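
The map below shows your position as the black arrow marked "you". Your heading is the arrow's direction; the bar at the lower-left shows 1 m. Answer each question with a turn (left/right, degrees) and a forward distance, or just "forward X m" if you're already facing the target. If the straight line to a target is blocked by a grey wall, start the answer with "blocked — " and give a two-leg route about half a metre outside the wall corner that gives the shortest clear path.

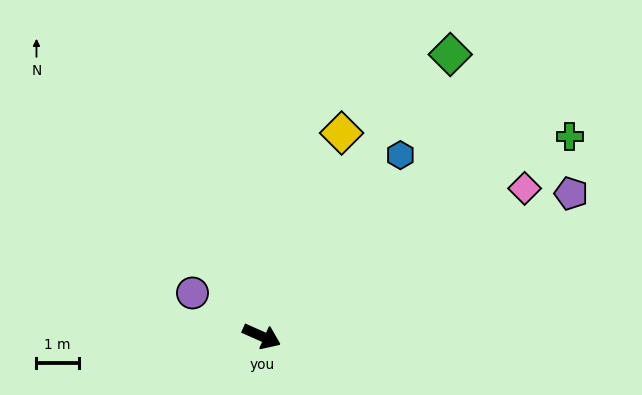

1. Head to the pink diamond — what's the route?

turn left 53°, forward 7.1 m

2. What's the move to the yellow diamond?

turn left 92°, forward 5.1 m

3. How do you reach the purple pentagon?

turn left 49°, forward 8.0 m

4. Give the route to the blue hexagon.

turn left 76°, forward 5.4 m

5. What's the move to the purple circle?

turn left 172°, forward 1.9 m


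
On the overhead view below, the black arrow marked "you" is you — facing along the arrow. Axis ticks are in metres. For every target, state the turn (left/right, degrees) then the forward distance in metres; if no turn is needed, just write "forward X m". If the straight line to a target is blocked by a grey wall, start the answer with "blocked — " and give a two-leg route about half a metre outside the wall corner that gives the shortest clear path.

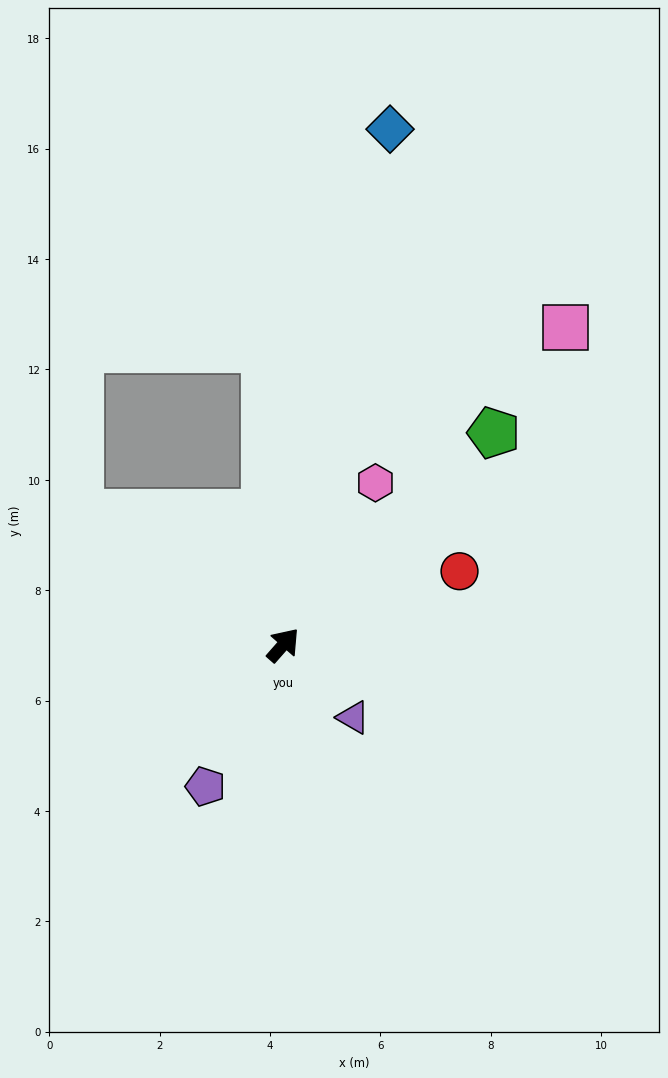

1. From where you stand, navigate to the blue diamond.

turn left 30°, forward 9.5 m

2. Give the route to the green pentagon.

turn right 3°, forward 5.4 m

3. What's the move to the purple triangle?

turn right 95°, forward 1.8 m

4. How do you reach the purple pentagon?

turn right 167°, forward 2.9 m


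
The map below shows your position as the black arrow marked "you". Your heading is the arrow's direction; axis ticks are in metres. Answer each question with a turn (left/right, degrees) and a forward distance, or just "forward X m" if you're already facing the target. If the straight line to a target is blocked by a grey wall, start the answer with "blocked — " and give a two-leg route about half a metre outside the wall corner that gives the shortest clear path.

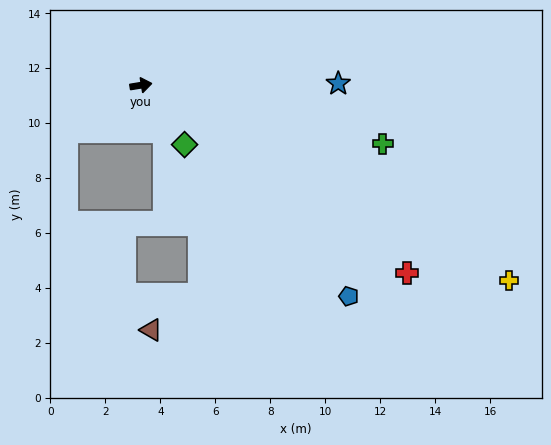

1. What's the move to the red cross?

turn right 44°, forward 11.9 m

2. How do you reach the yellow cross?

turn right 37°, forward 15.2 m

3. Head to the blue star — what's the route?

turn right 9°, forward 7.2 m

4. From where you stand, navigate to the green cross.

turn right 23°, forward 9.1 m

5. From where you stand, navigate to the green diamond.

turn right 63°, forward 2.7 m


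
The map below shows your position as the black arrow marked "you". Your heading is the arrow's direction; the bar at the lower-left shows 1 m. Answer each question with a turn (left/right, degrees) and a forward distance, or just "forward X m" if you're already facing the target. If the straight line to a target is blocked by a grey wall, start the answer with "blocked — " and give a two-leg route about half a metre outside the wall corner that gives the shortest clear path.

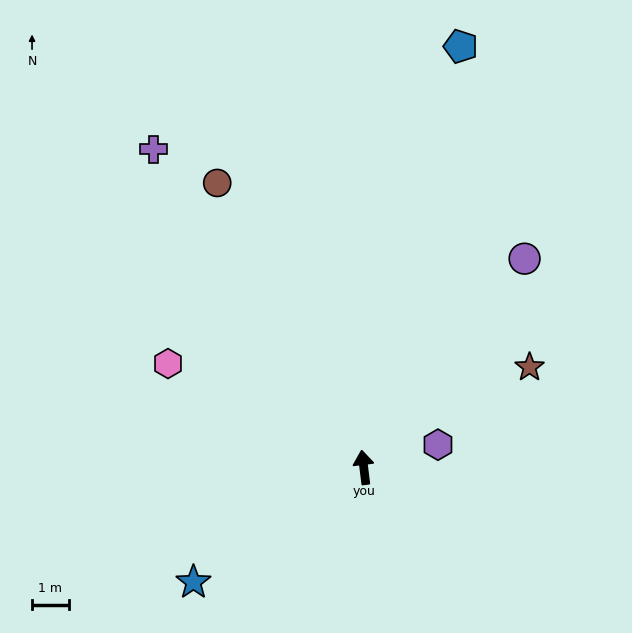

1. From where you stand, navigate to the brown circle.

turn left 20°, forward 8.7 m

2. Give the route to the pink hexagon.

turn left 55°, forward 6.0 m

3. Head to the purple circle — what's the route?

turn right 45°, forward 7.2 m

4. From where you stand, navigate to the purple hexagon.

turn right 80°, forward 2.1 m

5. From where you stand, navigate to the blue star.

turn left 117°, forward 5.6 m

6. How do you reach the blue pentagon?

turn right 20°, forward 11.7 m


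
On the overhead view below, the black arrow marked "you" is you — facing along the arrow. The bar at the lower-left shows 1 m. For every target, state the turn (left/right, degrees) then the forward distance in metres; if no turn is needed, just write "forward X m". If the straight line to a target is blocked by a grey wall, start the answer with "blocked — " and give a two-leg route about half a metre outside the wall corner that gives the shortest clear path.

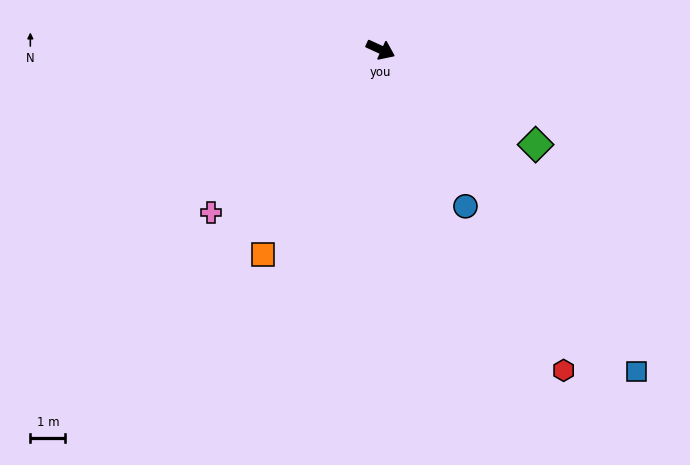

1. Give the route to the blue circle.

turn right 37°, forward 5.1 m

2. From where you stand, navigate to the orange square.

turn right 95°, forward 6.8 m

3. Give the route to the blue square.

turn right 27°, forward 11.7 m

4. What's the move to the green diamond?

turn right 7°, forward 5.2 m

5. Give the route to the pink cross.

turn right 112°, forward 6.7 m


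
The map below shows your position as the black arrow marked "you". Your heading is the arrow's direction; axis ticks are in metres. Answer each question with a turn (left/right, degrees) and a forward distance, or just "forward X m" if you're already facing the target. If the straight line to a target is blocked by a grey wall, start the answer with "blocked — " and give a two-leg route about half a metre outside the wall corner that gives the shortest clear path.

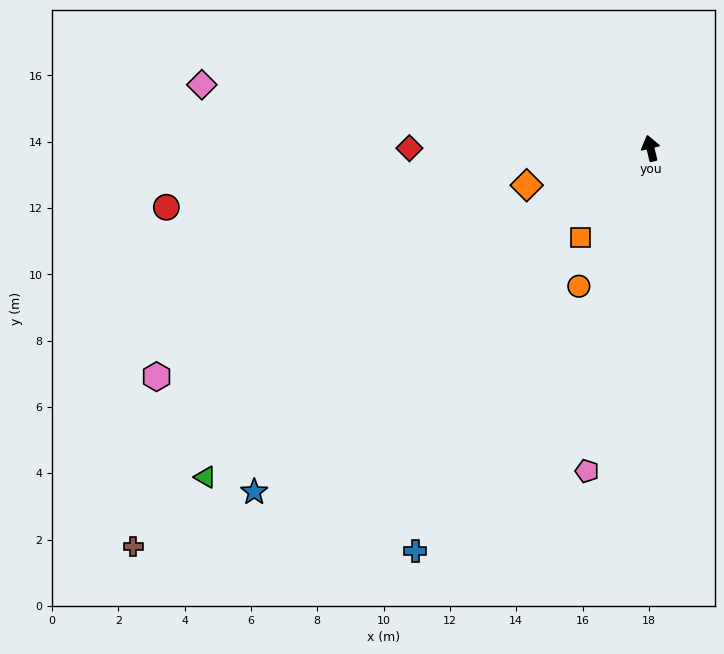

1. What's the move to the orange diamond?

turn left 93°, forward 3.9 m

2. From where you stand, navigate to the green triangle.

turn left 113°, forward 16.7 m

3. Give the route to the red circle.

turn left 83°, forward 14.7 m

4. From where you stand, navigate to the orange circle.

turn left 139°, forward 4.7 m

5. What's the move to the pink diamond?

turn left 68°, forward 13.7 m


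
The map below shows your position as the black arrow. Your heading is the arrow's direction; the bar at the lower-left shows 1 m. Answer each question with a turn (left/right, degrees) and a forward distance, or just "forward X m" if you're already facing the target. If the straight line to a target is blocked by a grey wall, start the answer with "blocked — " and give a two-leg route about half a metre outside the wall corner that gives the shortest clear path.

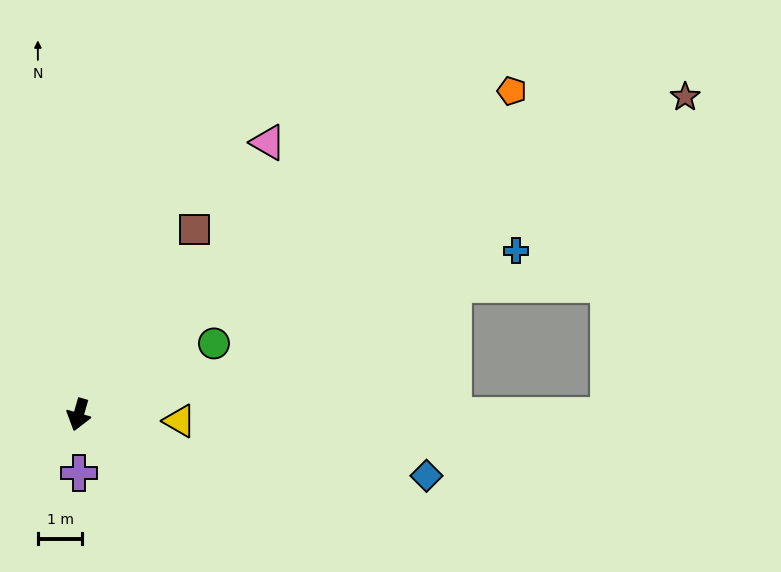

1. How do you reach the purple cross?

turn left 16°, forward 1.3 m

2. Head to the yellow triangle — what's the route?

turn left 103°, forward 2.3 m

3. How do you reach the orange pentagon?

turn left 143°, forward 12.2 m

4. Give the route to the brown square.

turn left 164°, forward 4.9 m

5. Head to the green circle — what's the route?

turn left 134°, forward 3.4 m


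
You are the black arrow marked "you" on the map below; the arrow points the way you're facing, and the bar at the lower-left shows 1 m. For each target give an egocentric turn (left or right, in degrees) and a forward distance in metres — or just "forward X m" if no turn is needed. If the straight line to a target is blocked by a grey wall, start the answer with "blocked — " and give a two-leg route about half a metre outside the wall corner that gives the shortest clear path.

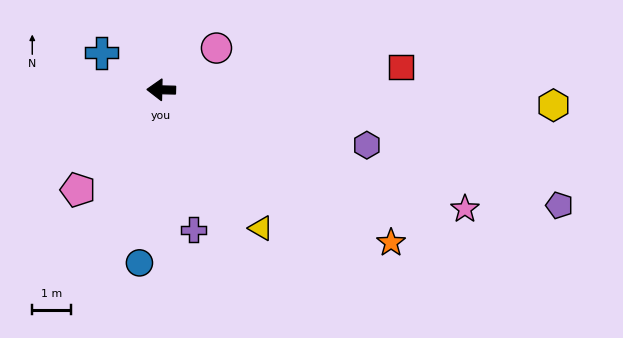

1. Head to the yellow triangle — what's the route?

turn left 127°, forward 4.4 m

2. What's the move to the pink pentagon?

turn left 52°, forward 3.3 m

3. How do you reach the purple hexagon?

turn left 166°, forward 5.4 m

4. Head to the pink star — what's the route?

turn left 160°, forward 8.3 m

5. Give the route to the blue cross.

turn right 30°, forward 1.8 m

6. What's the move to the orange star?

turn left 148°, forward 7.1 m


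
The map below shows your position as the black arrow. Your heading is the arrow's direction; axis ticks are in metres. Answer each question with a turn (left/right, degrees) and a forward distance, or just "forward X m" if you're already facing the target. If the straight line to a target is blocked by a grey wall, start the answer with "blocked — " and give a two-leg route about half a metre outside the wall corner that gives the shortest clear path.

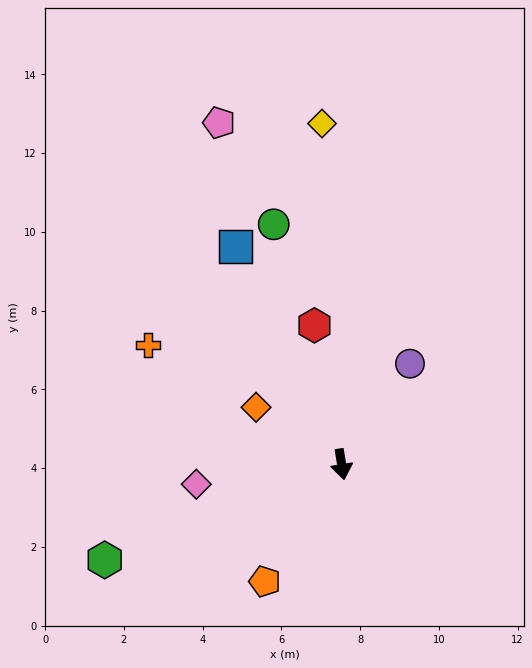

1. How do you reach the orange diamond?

turn right 133°, forward 2.6 m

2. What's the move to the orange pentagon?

turn right 42°, forward 3.6 m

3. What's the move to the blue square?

turn right 163°, forward 6.1 m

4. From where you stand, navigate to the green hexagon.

turn right 77°, forward 6.5 m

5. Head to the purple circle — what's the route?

turn left 137°, forward 3.1 m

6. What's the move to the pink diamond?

turn right 91°, forward 3.7 m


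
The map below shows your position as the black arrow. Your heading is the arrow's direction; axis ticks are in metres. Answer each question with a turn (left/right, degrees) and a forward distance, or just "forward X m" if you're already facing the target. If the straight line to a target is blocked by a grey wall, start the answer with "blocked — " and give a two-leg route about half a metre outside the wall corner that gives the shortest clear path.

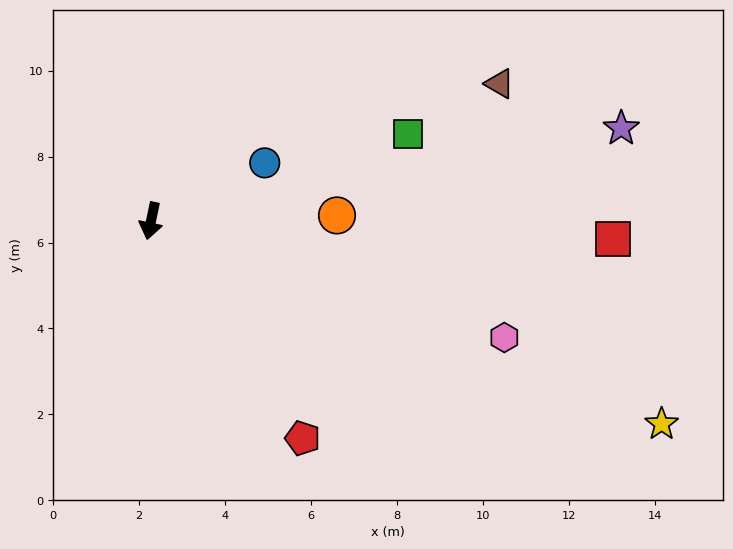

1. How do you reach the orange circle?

turn left 104°, forward 4.3 m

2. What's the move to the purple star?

turn left 113°, forward 11.2 m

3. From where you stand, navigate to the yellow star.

turn left 80°, forward 12.8 m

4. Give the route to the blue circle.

turn left 129°, forward 3.0 m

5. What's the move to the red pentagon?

turn left 47°, forward 6.2 m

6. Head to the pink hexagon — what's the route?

turn left 84°, forward 8.7 m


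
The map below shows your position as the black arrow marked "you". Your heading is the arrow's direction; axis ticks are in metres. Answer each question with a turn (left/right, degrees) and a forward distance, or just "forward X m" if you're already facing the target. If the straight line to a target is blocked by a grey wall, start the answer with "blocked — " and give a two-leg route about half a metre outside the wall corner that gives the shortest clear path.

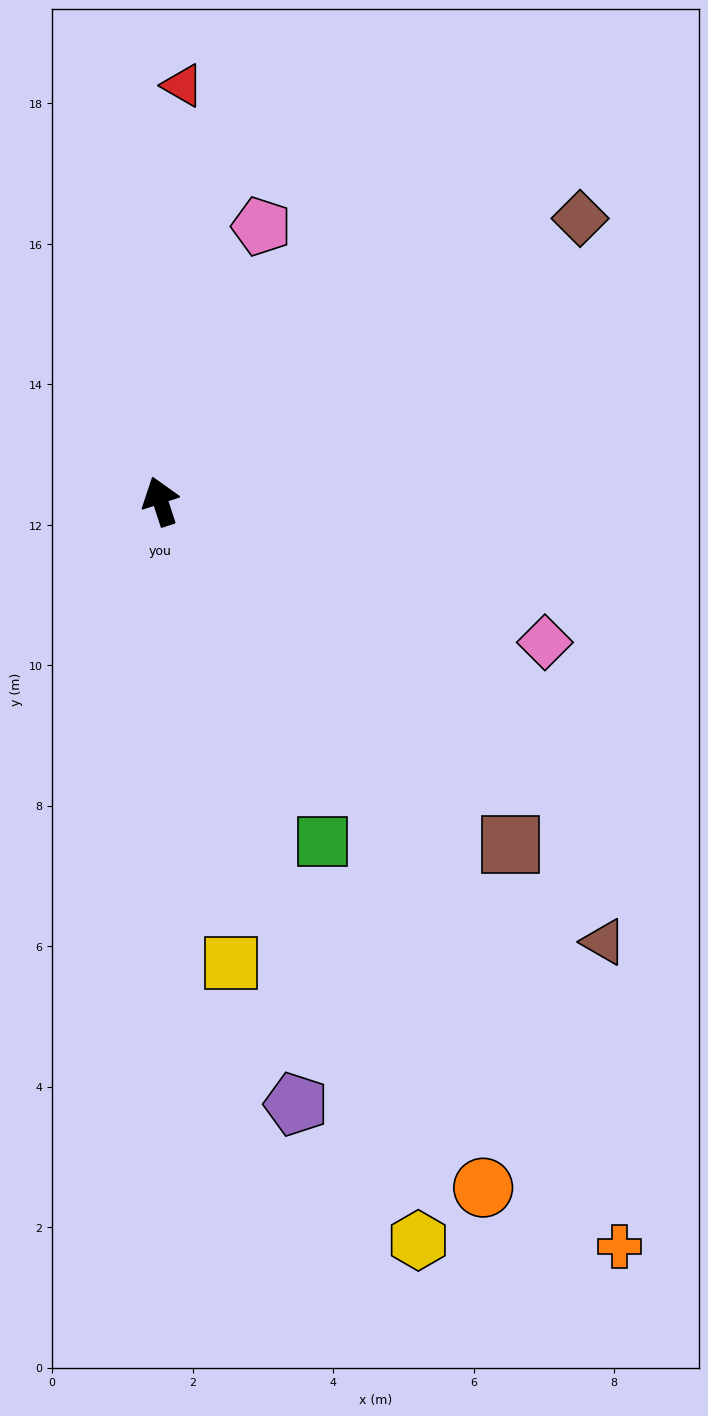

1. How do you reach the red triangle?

turn right 21°, forward 5.9 m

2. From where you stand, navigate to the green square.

turn right 173°, forward 5.4 m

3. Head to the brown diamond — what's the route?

turn right 74°, forward 7.2 m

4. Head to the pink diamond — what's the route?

turn right 128°, forward 5.8 m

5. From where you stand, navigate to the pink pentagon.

turn right 38°, forward 4.2 m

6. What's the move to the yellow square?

turn left 171°, forward 6.6 m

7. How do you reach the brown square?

turn right 152°, forward 7.0 m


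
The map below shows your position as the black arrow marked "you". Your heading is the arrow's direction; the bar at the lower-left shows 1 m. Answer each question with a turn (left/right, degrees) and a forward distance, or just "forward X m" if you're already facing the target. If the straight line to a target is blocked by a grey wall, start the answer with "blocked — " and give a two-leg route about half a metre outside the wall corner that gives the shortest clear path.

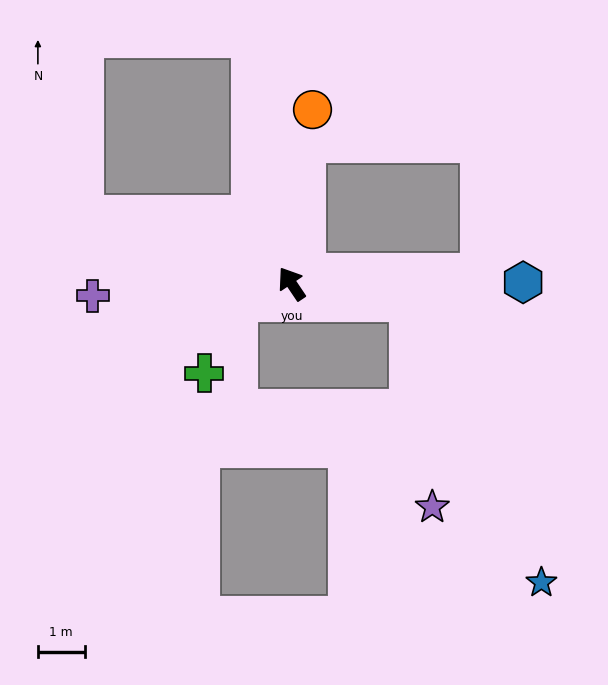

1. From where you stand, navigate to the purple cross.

turn left 60°, forward 4.3 m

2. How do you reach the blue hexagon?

turn right 124°, forward 4.9 m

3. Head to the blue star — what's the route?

blocked — turn right 133°, forward 2.5 m, then turn right 56°, forward 6.6 m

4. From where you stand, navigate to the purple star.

blocked — turn right 133°, forward 2.5 m, then turn right 74°, forward 4.4 m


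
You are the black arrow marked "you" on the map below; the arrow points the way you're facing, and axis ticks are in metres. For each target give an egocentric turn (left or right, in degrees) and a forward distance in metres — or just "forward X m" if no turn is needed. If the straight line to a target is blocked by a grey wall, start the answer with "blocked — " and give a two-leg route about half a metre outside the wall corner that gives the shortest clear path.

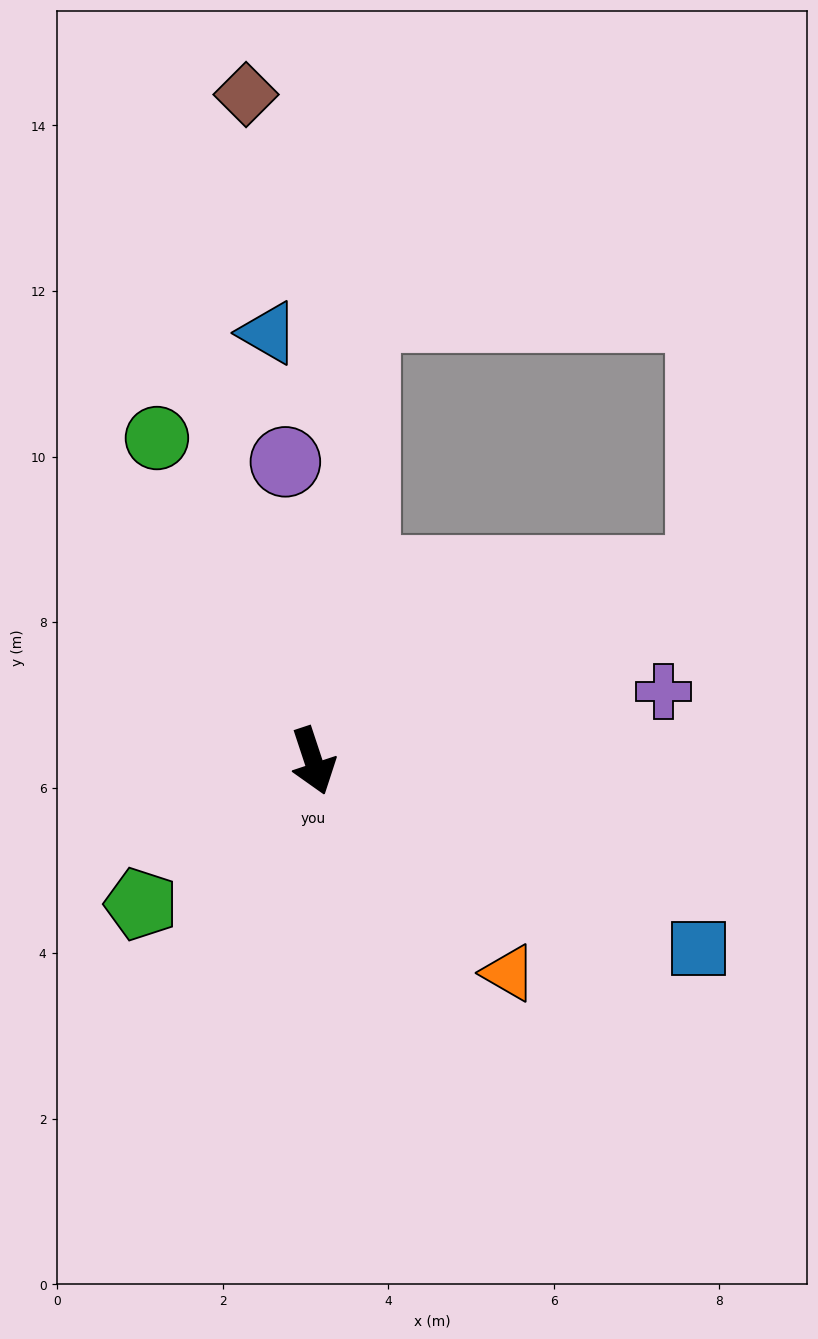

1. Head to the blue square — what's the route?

turn left 46°, forward 5.2 m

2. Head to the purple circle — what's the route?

turn left 167°, forward 3.6 m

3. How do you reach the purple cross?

turn left 83°, forward 4.3 m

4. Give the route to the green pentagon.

turn right 69°, forward 2.7 m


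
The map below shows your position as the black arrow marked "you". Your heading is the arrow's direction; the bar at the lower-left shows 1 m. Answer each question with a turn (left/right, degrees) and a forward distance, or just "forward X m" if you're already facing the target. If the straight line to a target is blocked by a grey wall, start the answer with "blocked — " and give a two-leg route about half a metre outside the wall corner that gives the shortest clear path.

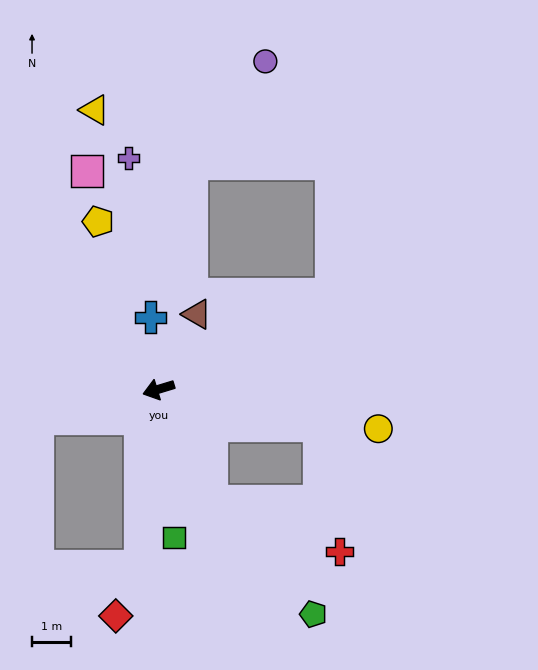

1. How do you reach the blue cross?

turn right 100°, forward 1.9 m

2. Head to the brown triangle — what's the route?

turn right 134°, forward 2.2 m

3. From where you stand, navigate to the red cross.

blocked — turn left 98°, forward 3.2 m, then turn left 44°, forward 3.5 m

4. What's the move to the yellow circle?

turn left 153°, forward 5.8 m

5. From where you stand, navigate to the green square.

turn left 79°, forward 3.9 m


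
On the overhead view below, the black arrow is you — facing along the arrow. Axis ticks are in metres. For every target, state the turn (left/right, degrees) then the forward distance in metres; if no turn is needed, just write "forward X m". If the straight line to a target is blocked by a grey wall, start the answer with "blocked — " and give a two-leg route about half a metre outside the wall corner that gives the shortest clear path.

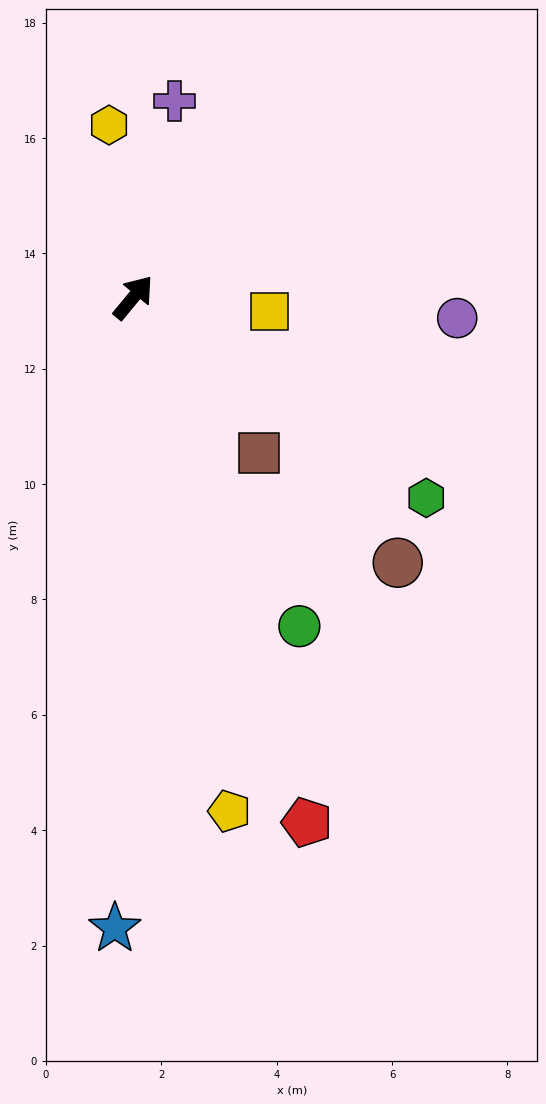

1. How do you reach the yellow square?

turn right 56°, forward 2.4 m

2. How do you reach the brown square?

turn right 102°, forward 3.5 m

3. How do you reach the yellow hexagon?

turn left 48°, forward 3.0 m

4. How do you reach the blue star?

turn right 142°, forward 10.9 m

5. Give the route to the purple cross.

turn left 28°, forward 3.5 m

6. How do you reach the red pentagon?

turn right 122°, forward 9.6 m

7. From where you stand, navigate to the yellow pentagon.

turn right 130°, forward 9.1 m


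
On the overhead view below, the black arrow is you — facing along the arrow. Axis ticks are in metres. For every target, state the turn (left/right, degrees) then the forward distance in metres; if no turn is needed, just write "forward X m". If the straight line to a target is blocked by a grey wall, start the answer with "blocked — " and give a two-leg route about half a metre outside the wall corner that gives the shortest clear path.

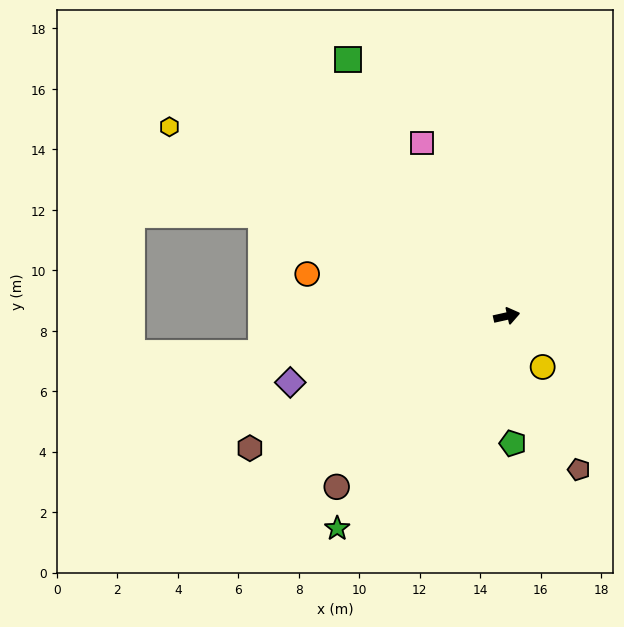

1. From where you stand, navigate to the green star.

turn right 141°, forward 9.0 m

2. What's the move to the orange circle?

turn left 156°, forward 6.7 m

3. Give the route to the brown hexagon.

turn right 165°, forward 9.6 m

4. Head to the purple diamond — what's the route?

turn right 176°, forward 7.5 m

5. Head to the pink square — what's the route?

turn left 104°, forward 6.4 m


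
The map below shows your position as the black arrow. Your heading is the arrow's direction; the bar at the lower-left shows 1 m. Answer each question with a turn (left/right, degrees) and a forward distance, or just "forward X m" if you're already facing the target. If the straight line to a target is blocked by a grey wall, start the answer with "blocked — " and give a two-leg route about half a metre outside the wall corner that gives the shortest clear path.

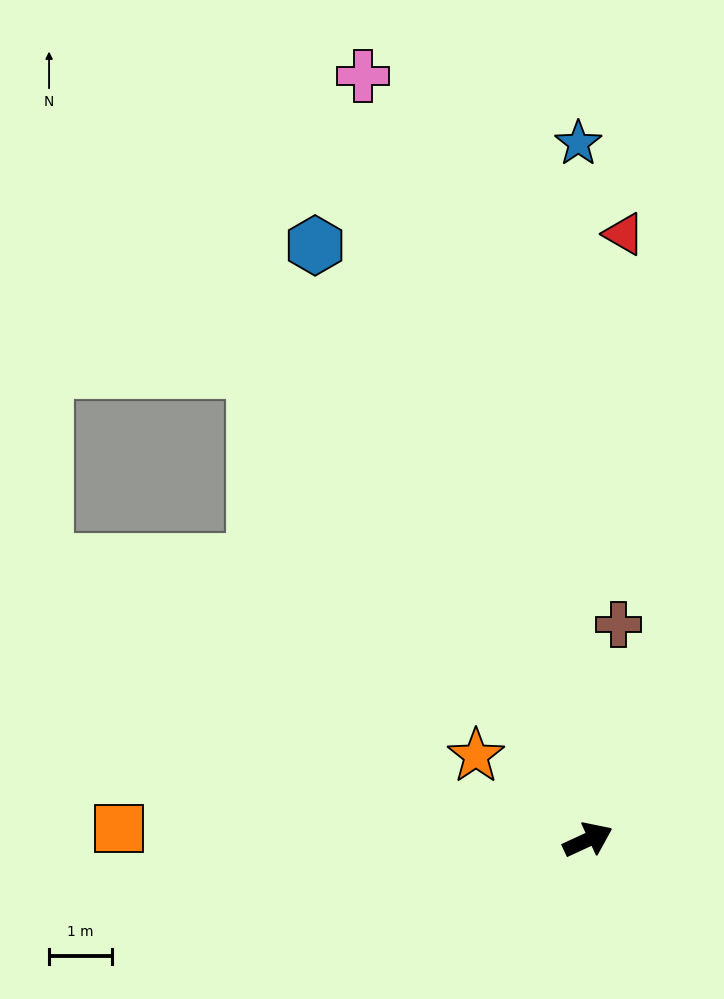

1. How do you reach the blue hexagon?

turn left 90°, forward 10.3 m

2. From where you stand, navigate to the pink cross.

turn left 82°, forward 12.6 m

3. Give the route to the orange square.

turn left 154°, forward 7.4 m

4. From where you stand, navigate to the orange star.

turn left 118°, forward 2.2 m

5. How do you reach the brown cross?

turn left 57°, forward 3.4 m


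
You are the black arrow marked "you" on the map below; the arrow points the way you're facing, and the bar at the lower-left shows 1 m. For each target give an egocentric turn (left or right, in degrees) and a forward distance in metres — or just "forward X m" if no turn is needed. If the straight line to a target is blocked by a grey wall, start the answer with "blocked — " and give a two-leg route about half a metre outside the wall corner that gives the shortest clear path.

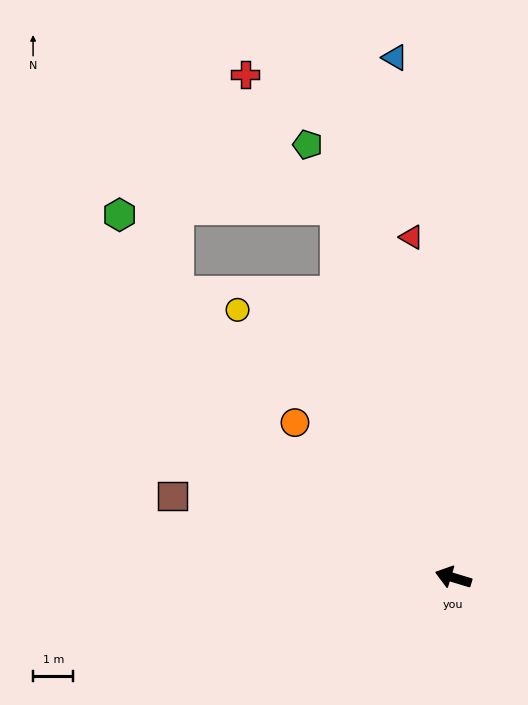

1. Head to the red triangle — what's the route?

turn right 66°, forward 8.5 m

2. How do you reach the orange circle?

turn right 28°, forward 5.5 m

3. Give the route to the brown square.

forward 7.3 m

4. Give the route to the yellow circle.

turn right 34°, forward 8.5 m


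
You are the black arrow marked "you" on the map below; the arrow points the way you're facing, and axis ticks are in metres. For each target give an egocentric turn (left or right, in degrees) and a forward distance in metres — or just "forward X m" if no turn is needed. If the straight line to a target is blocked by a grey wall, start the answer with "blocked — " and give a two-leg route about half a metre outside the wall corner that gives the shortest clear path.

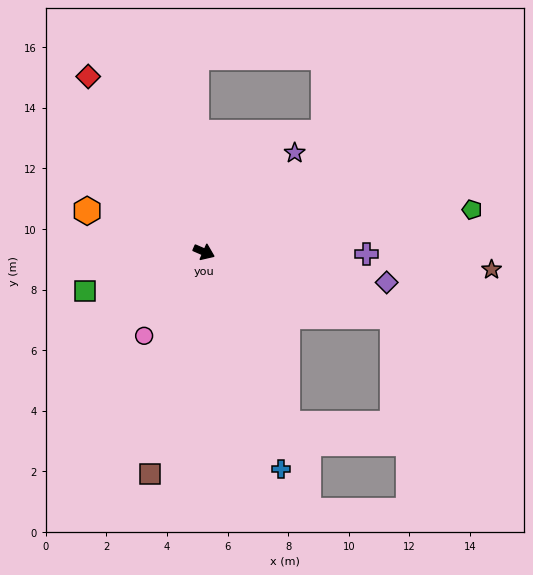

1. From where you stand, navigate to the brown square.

turn right 80°, forward 7.5 m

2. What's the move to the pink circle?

turn right 102°, forward 3.4 m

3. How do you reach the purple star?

turn left 71°, forward 4.4 m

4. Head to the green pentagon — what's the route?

turn left 32°, forward 8.9 m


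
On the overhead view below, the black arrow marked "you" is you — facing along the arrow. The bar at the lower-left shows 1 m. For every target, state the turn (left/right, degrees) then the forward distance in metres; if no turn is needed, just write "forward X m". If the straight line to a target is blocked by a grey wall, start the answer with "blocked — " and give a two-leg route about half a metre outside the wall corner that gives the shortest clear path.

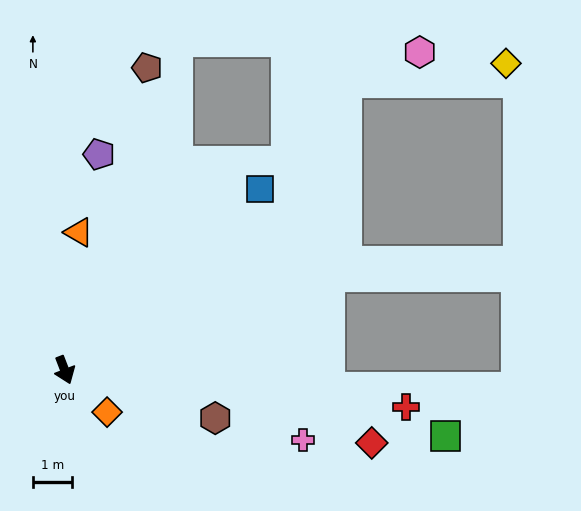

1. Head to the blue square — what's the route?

turn left 112°, forward 6.9 m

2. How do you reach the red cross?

turn left 63°, forward 8.9 m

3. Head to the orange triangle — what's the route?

turn left 153°, forward 3.6 m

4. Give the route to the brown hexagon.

turn left 51°, forward 4.1 m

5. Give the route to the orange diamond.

turn left 24°, forward 1.5 m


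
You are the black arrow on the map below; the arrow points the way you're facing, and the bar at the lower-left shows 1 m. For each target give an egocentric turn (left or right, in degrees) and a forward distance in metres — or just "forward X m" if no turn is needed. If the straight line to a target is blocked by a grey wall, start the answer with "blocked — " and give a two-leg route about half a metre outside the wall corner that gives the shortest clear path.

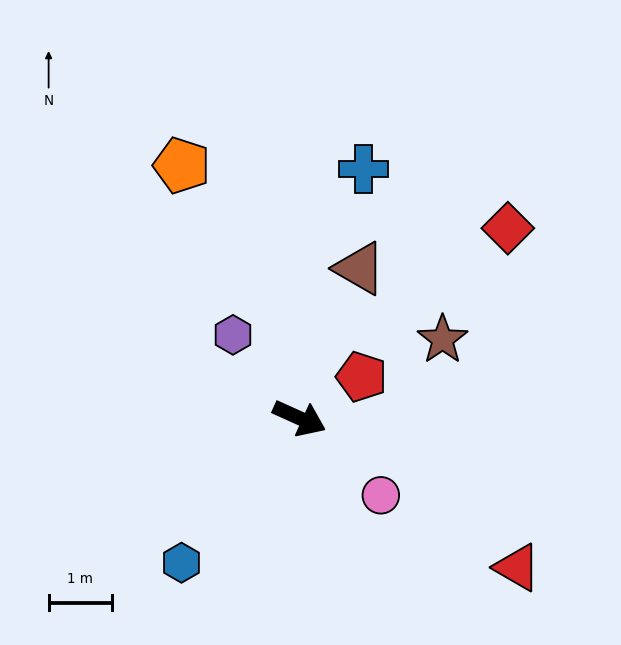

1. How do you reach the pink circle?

turn right 19°, forward 1.8 m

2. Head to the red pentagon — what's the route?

turn left 58°, forward 1.2 m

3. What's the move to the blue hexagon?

turn right 105°, forward 3.0 m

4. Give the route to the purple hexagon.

turn left 153°, forward 1.7 m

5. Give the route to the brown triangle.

turn left 92°, forward 2.6 m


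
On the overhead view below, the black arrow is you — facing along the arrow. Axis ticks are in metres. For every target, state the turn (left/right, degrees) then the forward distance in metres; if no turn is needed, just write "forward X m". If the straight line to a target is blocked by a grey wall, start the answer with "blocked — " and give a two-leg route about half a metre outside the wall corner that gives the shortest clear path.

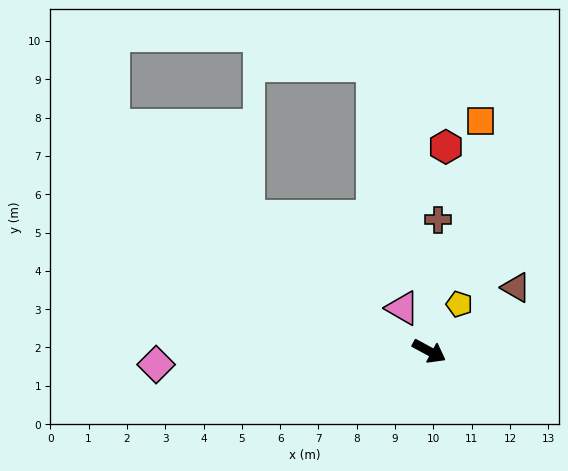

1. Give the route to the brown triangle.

turn left 65°, forward 2.8 m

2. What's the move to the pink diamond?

turn right 149°, forward 7.1 m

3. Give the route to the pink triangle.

turn left 150°, forward 1.3 m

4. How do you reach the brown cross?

turn left 115°, forward 3.4 m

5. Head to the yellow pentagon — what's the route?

turn left 86°, forward 1.5 m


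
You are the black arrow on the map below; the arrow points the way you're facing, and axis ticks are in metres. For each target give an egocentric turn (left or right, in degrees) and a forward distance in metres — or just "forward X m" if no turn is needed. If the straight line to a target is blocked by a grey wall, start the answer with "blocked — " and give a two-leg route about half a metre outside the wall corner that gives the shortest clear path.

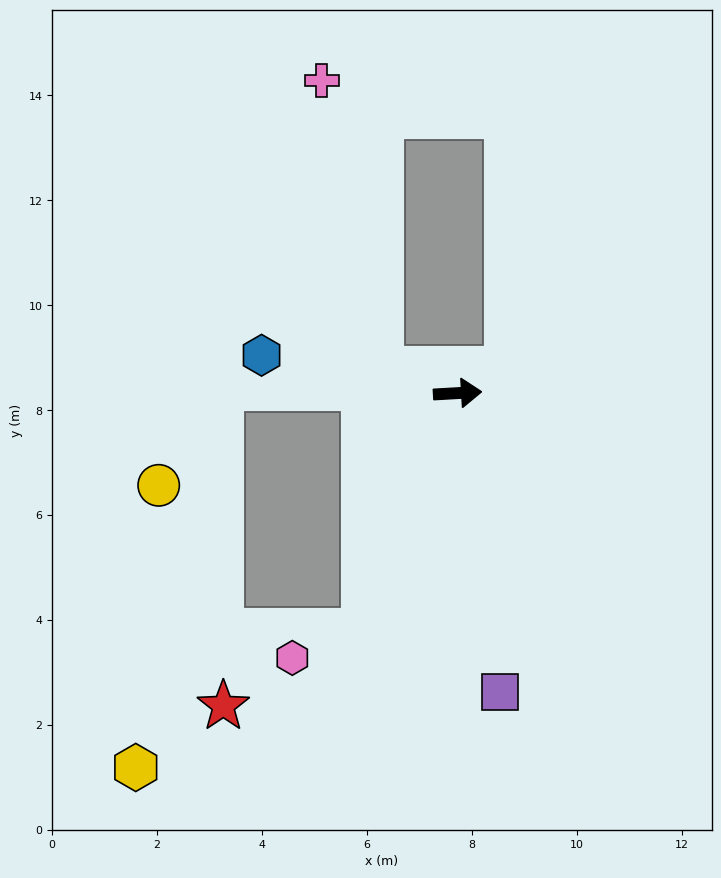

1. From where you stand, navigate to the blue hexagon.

turn left 166°, forward 3.8 m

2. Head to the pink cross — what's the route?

blocked — turn left 159°, forward 1.5 m, then turn right 61°, forward 5.6 m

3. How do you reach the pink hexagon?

blocked — turn right 115°, forward 4.9 m, then turn right 47°, forward 1.5 m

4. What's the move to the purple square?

turn right 85°, forward 5.8 m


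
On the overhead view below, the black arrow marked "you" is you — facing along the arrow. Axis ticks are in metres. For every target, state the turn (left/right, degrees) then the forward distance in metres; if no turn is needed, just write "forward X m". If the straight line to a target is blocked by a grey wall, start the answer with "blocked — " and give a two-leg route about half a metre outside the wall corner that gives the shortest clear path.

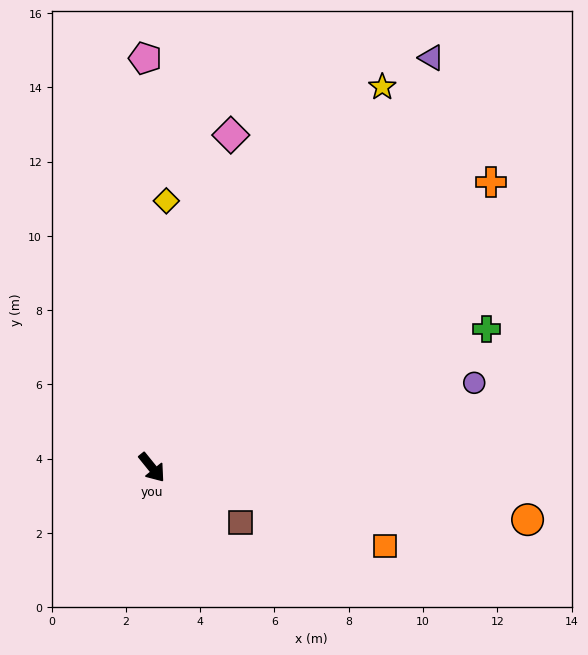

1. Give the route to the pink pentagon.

turn left 142°, forward 11.0 m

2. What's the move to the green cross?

turn left 74°, forward 9.7 m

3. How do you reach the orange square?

turn left 32°, forward 6.6 m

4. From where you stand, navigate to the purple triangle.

turn left 107°, forward 13.4 m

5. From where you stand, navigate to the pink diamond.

turn left 128°, forward 9.2 m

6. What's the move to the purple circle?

turn left 66°, forward 9.0 m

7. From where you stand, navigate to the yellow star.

turn left 110°, forward 12.0 m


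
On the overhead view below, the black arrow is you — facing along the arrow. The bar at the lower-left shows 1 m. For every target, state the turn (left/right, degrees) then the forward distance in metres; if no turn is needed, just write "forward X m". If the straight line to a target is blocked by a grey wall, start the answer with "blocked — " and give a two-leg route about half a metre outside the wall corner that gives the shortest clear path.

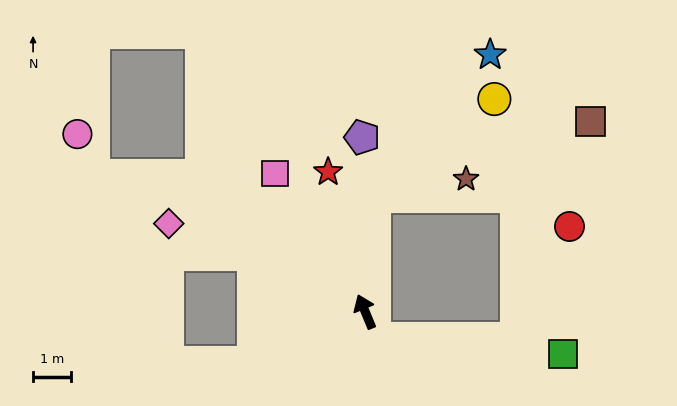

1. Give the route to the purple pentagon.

turn right 21°, forward 4.5 m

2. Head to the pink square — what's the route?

turn left 11°, forward 4.3 m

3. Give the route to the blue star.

blocked — turn right 27°, forward 3.0 m, then turn right 35°, forward 4.8 m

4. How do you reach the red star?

turn right 8°, forward 3.8 m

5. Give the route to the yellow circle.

blocked — turn right 27°, forward 3.0 m, then turn right 46°, forward 4.0 m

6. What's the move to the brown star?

blocked — turn right 27°, forward 3.0 m, then turn right 74°, forward 2.4 m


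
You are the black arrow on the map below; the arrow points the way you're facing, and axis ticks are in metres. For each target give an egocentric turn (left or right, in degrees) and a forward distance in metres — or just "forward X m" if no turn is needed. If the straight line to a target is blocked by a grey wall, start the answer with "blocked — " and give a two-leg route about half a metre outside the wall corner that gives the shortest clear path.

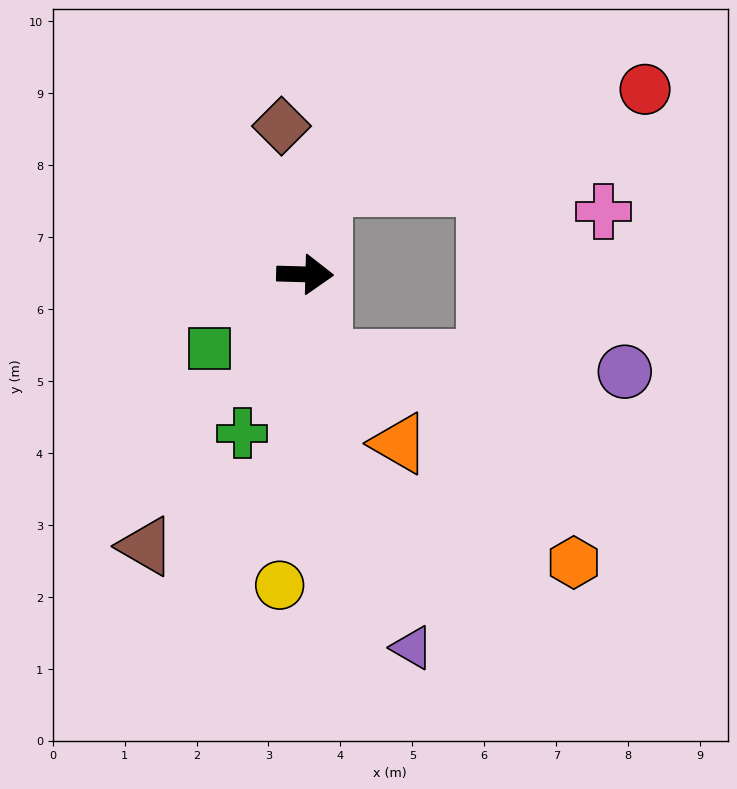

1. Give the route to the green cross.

turn right 110°, forward 2.4 m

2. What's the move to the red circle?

blocked — turn left 81°, forward 1.3 m, then turn right 63°, forward 4.7 m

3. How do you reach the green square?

turn right 140°, forward 1.7 m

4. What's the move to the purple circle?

blocked — turn right 78°, forward 1.2 m, then turn left 77°, forward 4.2 m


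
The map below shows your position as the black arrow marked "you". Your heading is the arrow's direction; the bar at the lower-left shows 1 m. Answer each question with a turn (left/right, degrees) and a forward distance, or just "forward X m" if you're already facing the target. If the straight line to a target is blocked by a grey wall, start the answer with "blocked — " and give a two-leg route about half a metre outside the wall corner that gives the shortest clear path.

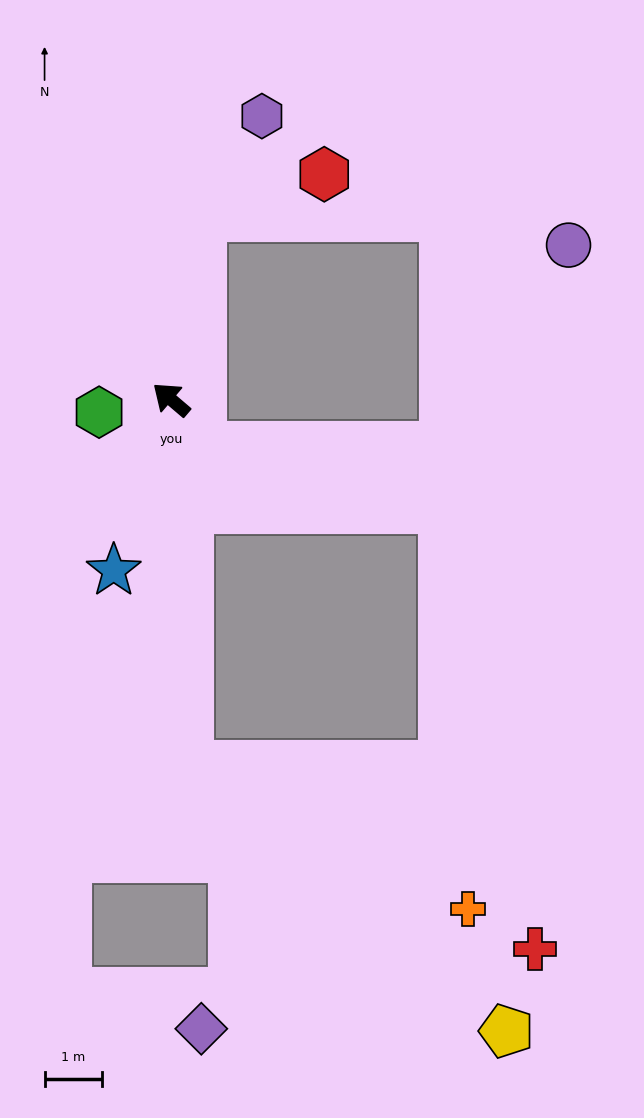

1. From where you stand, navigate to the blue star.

turn left 112°, forward 3.1 m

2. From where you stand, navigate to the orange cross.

blocked — turn left 133°, forward 6.4 m, then turn left 60°, forward 5.5 m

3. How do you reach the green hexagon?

turn left 51°, forward 1.3 m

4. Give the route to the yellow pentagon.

blocked — turn left 133°, forward 6.4 m, then turn left 47°, forward 7.2 m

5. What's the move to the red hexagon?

blocked — turn right 59°, forward 3.2 m, then turn right 61°, forward 2.3 m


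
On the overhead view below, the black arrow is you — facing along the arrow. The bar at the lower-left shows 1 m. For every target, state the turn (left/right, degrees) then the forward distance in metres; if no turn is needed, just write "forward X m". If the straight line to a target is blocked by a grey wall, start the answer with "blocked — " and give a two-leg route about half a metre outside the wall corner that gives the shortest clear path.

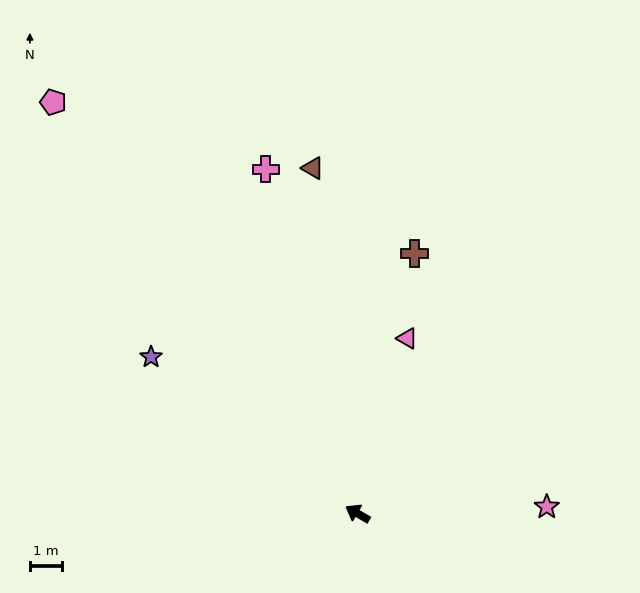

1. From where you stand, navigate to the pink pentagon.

turn right 23°, forward 15.9 m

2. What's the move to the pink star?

turn right 148°, forward 5.9 m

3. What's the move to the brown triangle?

turn right 52°, forward 10.8 m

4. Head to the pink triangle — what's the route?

turn right 76°, forward 5.7 m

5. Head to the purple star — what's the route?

turn right 7°, forward 8.0 m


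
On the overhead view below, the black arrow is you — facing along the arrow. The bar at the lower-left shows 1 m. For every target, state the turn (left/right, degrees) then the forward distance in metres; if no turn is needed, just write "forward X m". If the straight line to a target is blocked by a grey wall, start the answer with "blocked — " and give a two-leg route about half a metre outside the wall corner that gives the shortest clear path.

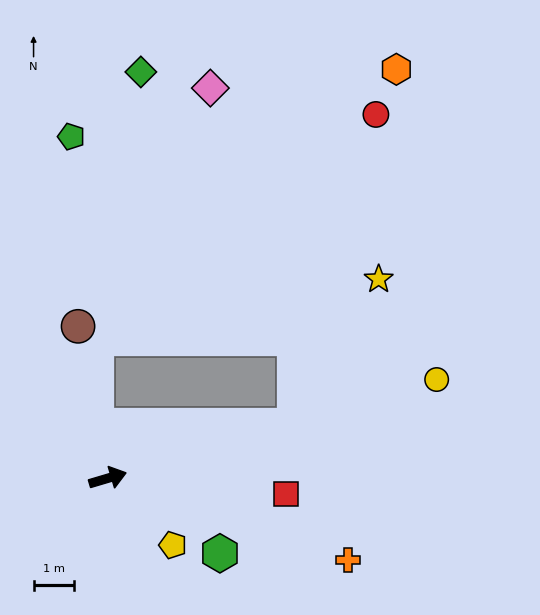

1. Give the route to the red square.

turn right 21°, forward 4.4 m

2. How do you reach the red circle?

blocked — forward 4.8 m, then turn left 59°, forward 7.9 m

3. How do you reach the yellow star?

blocked — forward 4.8 m, then turn left 43°, forward 4.1 m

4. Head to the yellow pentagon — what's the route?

turn right 62°, forward 2.3 m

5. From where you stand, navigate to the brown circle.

turn left 85°, forward 3.8 m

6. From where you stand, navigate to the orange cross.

turn right 35°, forward 6.2 m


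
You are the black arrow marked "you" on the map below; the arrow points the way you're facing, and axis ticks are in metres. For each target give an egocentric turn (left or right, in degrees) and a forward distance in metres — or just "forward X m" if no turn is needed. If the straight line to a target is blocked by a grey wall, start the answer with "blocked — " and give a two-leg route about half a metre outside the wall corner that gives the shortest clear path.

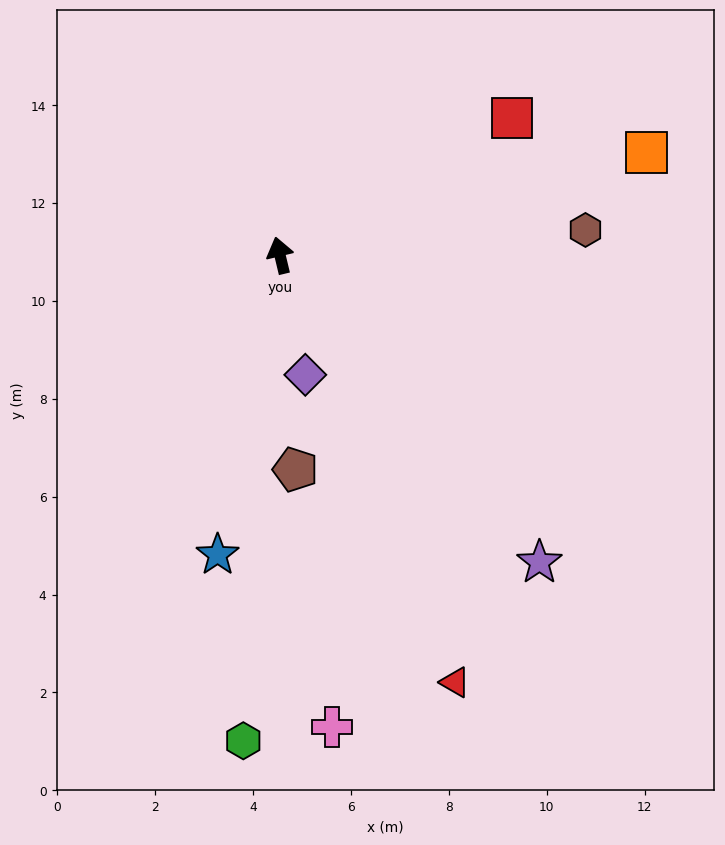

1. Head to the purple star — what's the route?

turn right 153°, forward 8.2 m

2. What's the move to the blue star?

turn left 155°, forward 6.2 m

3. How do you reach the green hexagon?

turn left 162°, forward 9.9 m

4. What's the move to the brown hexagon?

turn right 99°, forward 6.3 m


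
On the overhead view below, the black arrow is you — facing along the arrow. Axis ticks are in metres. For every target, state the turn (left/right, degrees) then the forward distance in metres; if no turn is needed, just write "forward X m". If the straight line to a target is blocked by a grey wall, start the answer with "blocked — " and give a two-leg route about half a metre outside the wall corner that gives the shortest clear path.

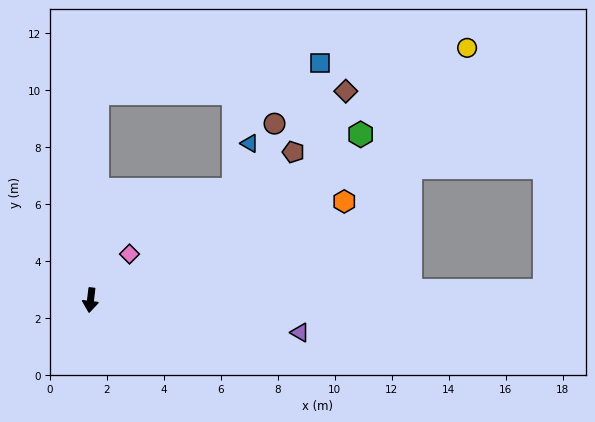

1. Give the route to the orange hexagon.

turn left 118°, forward 9.6 m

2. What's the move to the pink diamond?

turn left 147°, forward 2.1 m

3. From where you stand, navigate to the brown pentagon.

turn left 133°, forward 8.8 m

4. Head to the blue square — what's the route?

blocked — turn right 175°, forward 7.3 m, then turn right 80°, forward 7.9 m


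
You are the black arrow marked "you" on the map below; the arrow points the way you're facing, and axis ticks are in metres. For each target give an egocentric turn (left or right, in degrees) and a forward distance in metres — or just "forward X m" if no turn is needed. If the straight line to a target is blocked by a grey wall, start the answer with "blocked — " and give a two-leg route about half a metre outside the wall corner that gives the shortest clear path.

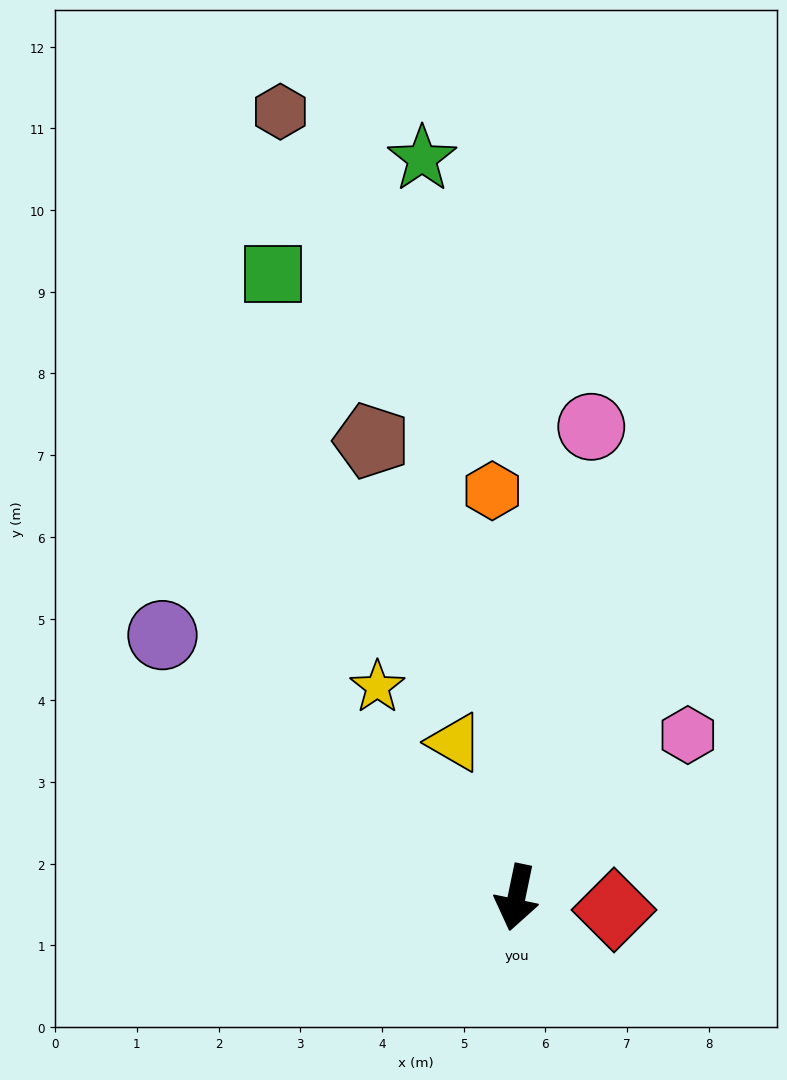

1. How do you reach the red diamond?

turn left 94°, forward 1.2 m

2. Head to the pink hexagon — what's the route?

turn left 145°, forward 2.9 m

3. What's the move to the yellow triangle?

turn right 147°, forward 2.0 m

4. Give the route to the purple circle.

turn right 115°, forward 5.4 m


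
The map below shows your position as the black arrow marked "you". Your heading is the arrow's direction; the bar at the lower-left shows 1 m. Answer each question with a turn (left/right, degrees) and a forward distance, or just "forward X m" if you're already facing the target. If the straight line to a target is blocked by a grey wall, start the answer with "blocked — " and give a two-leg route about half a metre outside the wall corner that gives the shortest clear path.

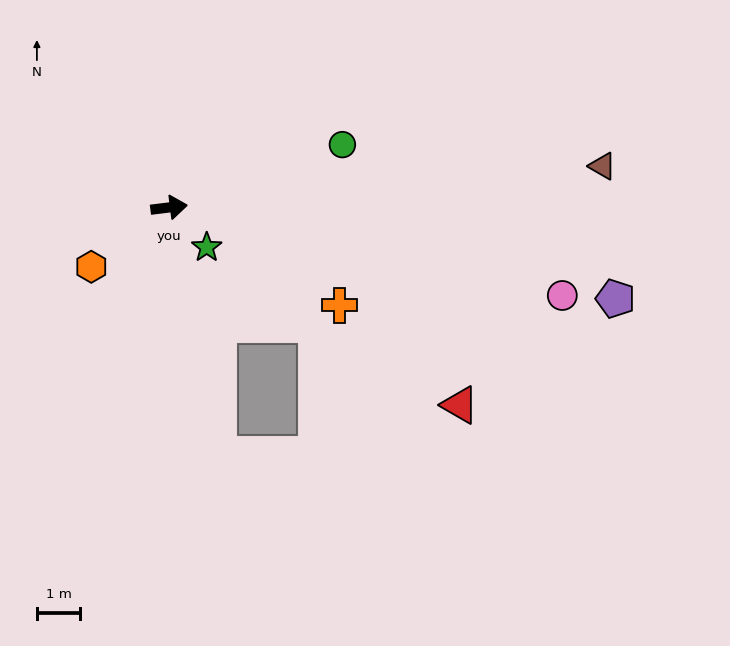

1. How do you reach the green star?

turn right 54°, forward 1.3 m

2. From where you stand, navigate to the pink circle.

turn right 20°, forward 9.2 m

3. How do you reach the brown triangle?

forward 10.0 m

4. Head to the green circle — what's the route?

turn left 13°, forward 4.2 m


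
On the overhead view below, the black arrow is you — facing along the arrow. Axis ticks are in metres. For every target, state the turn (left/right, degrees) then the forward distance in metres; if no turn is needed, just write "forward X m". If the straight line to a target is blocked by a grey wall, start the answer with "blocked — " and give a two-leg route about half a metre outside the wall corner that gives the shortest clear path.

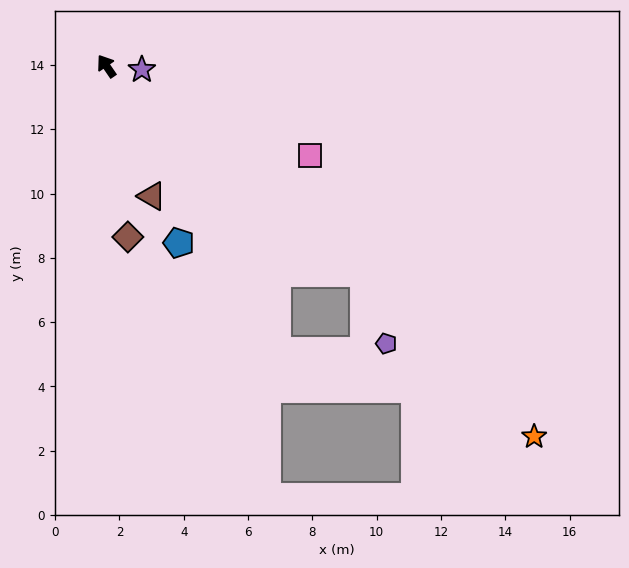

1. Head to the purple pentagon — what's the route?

blocked — turn right 163°, forward 10.3 m, then turn right 33°, forward 2.3 m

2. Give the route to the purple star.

turn right 130°, forward 1.1 m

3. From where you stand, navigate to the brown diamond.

turn left 153°, forward 5.4 m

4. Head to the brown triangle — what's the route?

turn left 165°, forward 4.3 m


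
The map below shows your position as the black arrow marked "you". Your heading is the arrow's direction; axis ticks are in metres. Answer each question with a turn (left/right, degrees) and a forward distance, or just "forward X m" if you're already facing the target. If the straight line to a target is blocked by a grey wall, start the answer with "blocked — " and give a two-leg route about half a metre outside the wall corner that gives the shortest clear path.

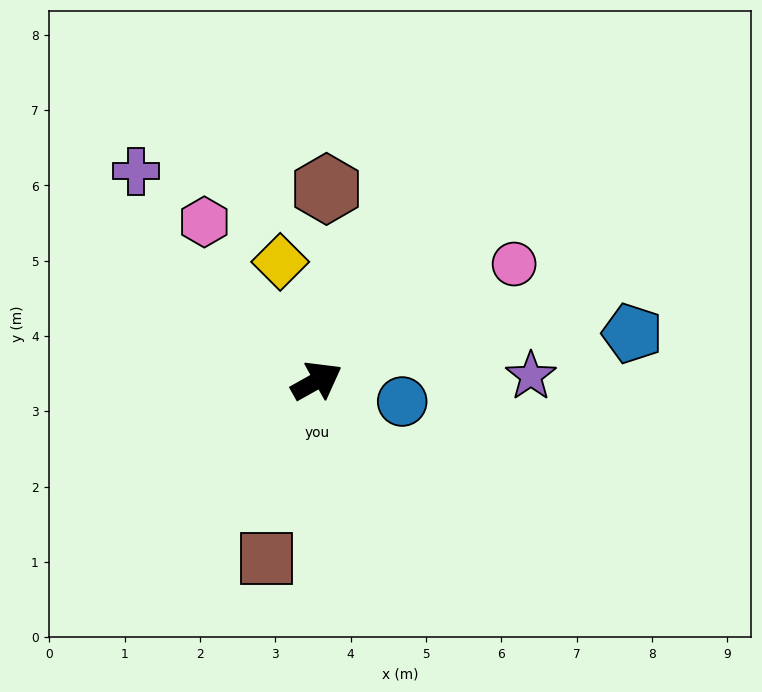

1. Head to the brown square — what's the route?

turn right 135°, forward 2.5 m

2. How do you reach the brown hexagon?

turn left 58°, forward 2.6 m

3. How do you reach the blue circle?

turn right 43°, forward 1.2 m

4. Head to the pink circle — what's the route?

forward 3.0 m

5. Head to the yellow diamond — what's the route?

turn left 78°, forward 1.7 m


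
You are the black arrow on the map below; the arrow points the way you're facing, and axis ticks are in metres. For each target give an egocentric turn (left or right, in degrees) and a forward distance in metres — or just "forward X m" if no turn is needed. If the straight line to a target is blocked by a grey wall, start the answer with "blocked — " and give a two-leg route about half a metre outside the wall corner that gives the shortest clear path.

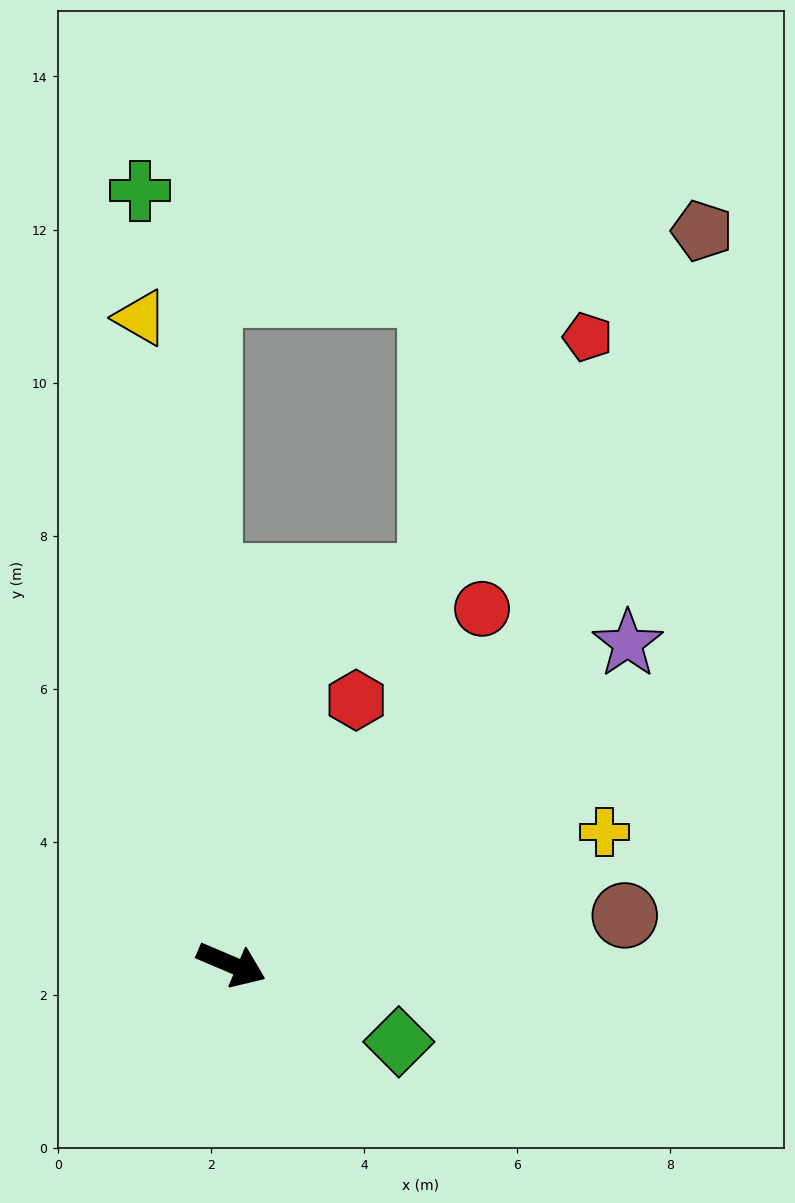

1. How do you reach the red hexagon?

turn left 88°, forward 3.8 m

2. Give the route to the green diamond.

forward 2.4 m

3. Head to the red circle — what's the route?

turn left 78°, forward 5.7 m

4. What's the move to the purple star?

turn left 62°, forward 6.7 m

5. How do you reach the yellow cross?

turn left 43°, forward 5.2 m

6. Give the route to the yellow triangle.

turn left 121°, forward 8.5 m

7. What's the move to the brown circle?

turn left 30°, forward 5.2 m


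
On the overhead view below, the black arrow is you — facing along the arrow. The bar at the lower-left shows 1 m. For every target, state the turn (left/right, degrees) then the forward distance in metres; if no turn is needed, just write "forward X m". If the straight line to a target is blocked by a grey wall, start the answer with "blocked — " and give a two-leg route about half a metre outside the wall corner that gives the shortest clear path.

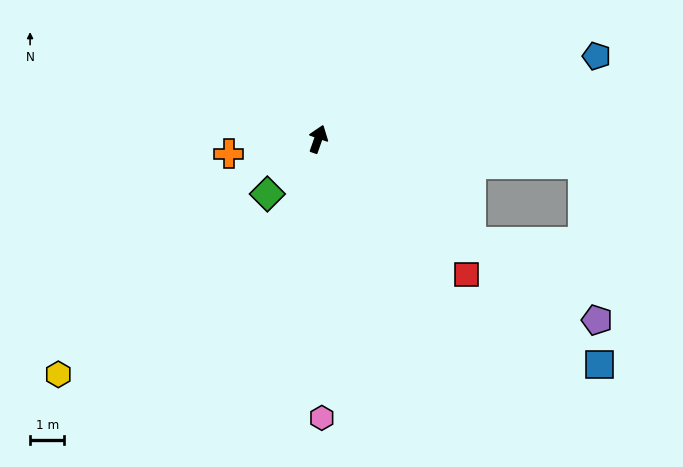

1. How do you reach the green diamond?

turn left 157°, forward 2.2 m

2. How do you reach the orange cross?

turn left 119°, forward 2.6 m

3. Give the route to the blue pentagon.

turn right 54°, forward 8.5 m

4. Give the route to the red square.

turn right 113°, forward 5.9 m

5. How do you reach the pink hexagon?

turn right 160°, forward 8.2 m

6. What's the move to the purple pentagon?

turn right 104°, forward 9.7 m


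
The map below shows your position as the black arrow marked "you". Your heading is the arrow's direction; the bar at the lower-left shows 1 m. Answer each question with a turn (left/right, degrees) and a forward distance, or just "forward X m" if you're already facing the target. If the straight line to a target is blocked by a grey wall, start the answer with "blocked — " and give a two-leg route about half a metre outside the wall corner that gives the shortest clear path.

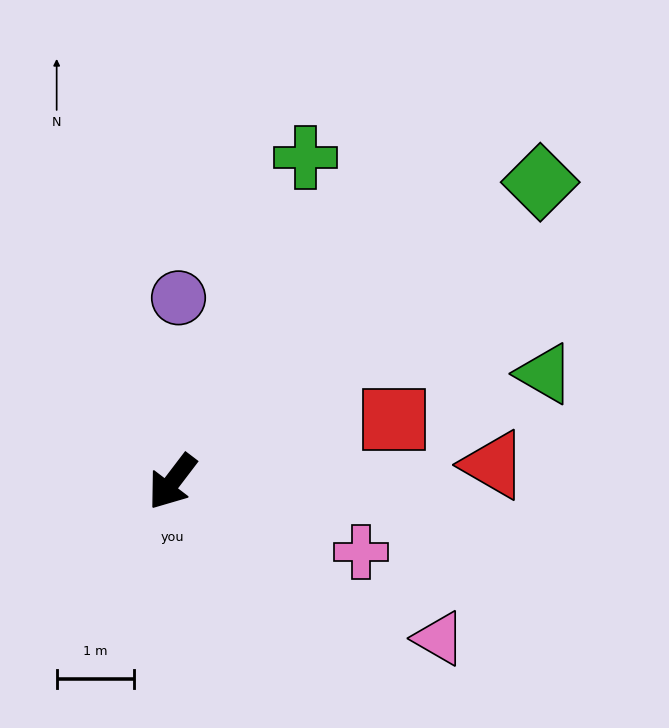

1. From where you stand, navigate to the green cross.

turn right 165°, forward 4.5 m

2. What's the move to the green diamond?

turn left 166°, forward 6.1 m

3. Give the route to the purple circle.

turn right 145°, forward 2.4 m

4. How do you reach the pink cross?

turn left 107°, forward 2.6 m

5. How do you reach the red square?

turn left 143°, forward 3.0 m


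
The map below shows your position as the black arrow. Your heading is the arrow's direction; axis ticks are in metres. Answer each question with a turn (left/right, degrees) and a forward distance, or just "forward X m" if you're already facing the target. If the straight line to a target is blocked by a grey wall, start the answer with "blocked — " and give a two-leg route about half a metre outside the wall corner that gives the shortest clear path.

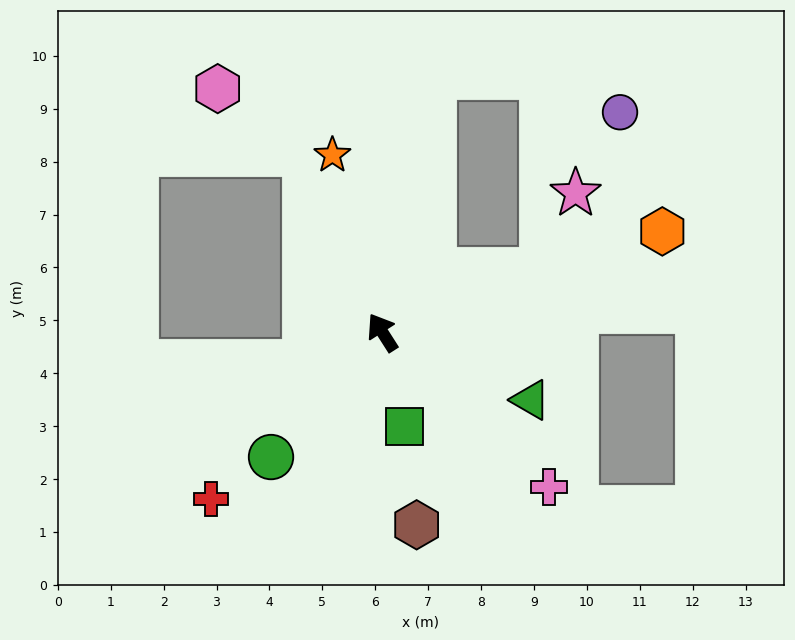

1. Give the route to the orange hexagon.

turn right 103°, forward 5.6 m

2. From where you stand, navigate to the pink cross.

turn right 165°, forward 4.3 m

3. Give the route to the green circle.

turn left 106°, forward 3.2 m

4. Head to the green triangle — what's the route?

turn right 147°, forward 3.1 m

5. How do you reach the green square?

turn left 160°, forward 1.8 m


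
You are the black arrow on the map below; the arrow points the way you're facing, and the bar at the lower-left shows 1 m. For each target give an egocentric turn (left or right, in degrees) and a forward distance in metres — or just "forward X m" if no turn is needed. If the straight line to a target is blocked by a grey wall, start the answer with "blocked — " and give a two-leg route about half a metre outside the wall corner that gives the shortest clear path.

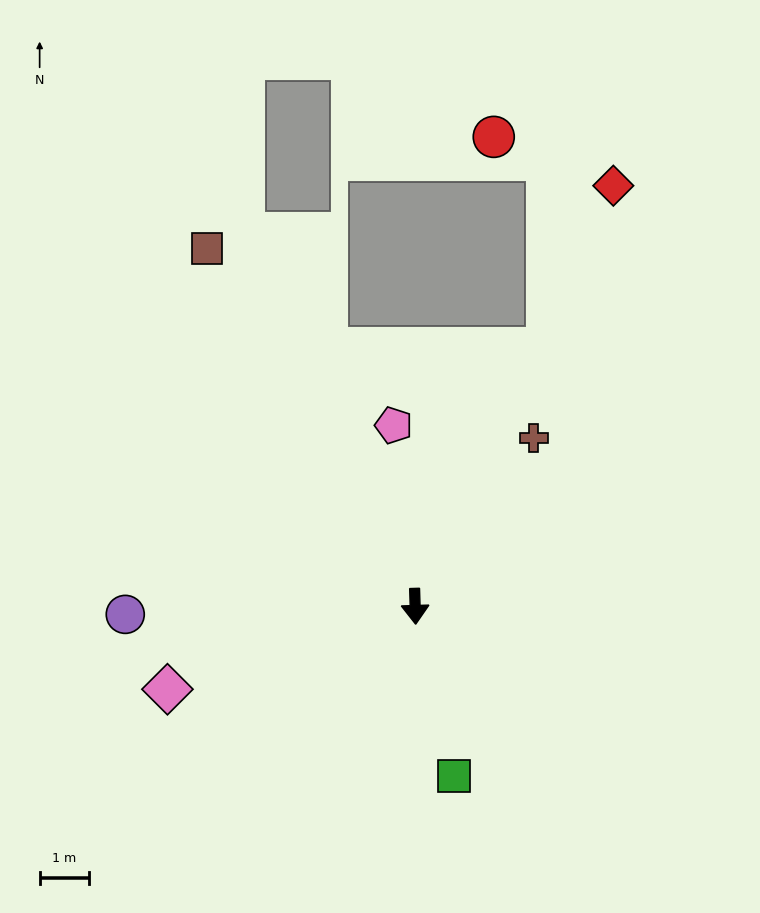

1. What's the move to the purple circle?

turn right 90°, forward 5.9 m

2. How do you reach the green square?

turn left 11°, forward 3.5 m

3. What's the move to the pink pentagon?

turn right 175°, forward 3.7 m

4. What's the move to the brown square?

turn right 152°, forward 8.4 m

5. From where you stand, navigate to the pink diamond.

turn right 73°, forward 5.3 m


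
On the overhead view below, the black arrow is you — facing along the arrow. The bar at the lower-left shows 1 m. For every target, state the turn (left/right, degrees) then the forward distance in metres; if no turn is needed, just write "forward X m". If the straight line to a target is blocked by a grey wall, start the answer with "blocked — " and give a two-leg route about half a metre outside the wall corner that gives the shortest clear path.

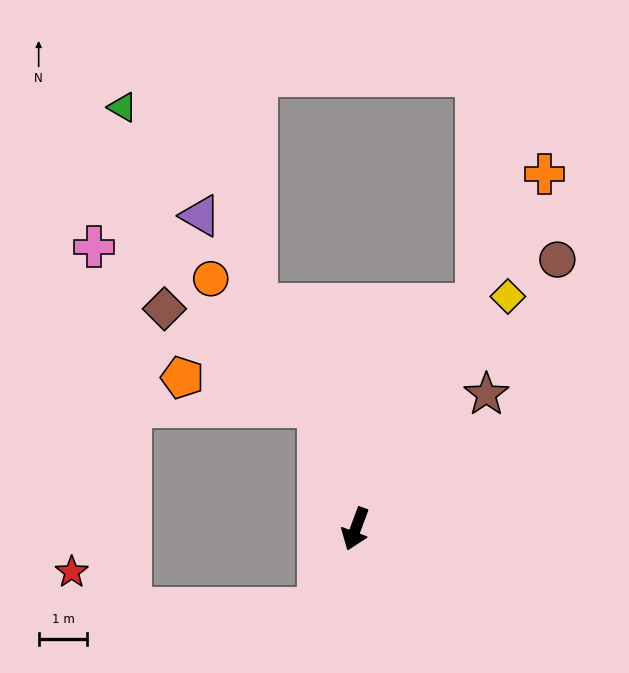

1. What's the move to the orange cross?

turn left 172°, forward 8.3 m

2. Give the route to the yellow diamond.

turn left 167°, forward 5.7 m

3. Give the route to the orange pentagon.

blocked — turn right 142°, forward 2.6 m, then turn left 60°, forward 2.9 m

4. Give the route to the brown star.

turn left 156°, forward 3.9 m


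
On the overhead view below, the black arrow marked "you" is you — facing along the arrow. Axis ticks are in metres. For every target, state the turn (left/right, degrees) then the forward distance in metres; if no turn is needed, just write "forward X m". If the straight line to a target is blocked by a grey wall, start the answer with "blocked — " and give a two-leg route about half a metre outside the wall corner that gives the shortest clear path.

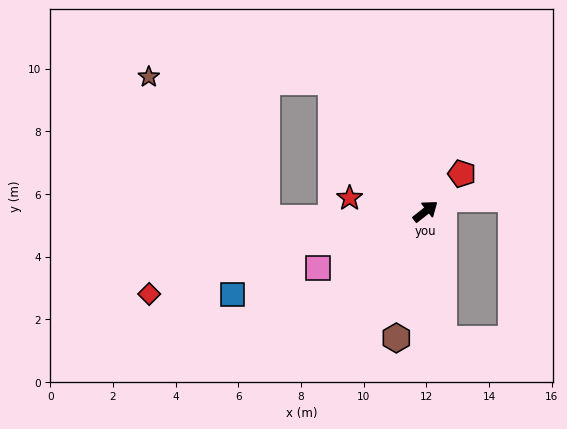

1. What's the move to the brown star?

blocked — turn left 88°, forward 5.1 m, then turn left 52°, forward 5.8 m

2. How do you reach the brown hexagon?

turn right 141°, forward 4.1 m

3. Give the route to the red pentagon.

turn left 8°, forward 1.7 m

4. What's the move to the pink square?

turn left 169°, forward 3.9 m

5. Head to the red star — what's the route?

turn left 132°, forward 2.5 m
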